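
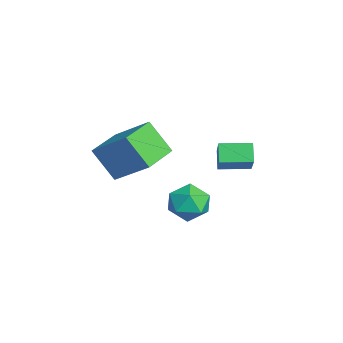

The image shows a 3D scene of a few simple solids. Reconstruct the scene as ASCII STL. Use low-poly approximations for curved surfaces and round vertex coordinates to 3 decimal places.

solid 
facet normal -0.777 0.629 0.007
outer loop
vertex -2.882 -3.731 4.061
vertex -1.911 -2.545 5.233
vertex -2.262 -2.951 2.758
endloop
endfacet
facet normal -0.503 -0.615 -0.607
outer loop
vertex -0.949 -4.015 2.747
vertex -2.882 -3.731 4.061
vertex -2.262 -2.951 2.758
endloop
endfacet
facet normal -0.777 0.629 0.007
outer loop
vertex -2.262 -2.951 2.758
vertex -1.911 -2.545 5.233
vertex -1.291 -1.765 3.931
endloop
endfacet
facet normal 0.379 0.475 -0.794
outer loop
vertex -1.291 -1.765 3.931
vertex -0.949 -4.015 2.747
vertex -2.262 -2.951 2.758
endloop
endfacet
facet normal -0.378 -0.475 0.794
outer loop
vertex -2.882 -3.731 4.061
vertex -0.598 -3.609 5.222
vertex -1.911 -2.545 5.233
endloop
endfacet
facet normal -0.503 -0.614 -0.608
outer loop
vertex -1.569 -4.795 4.049
vertex -2.882 -3.731 4.061
vertex -0.949 -4.015 2.747
endloop
endfacet
facet normal -0.378 -0.476 0.794
outer loop
vertex -1.569 -4.795 4.049
vertex -0.598 -3.609 5.222
vertex -2.882 -3.731 4.061
endloop
endfacet
facet normal 0.503 0.615 0.608
outer loop
vertex -1.911 -2.545 5.233
vertex -0.598 -3.609 5.222
vertex -1.291 -1.765 3.931
endloop
endfacet
facet normal 0.378 0.475 -0.794
outer loop
vertex 0.022 -2.829 3.919
vertex -0.949 -4.015 2.747
vertex -1.291 -1.765 3.931
endloop
endfacet
facet normal 0.503 0.614 0.607
outer loop
vertex -1.291 -1.765 3.931
vertex -0.598 -3.609 5.222
vertex 0.022 -2.829 3.919
endloop
endfacet
facet normal 0.777 -0.629 -0.007
outer loop
vertex 0.022 -2.829 3.919
vertex -1.569 -4.795 4.049
vertex -0.949 -4.015 2.747
endloop
endfacet
facet normal 0.777 -0.629 -0.007
outer loop
vertex -0.598 -3.609 5.222
vertex -1.569 -4.795 4.049
vertex 0.022 -2.829 3.919
endloop
endfacet
facet normal -0.737 0.104 -0.668
outer loop
vertex -3.086 0.283 2.66
vertex -2.909 1.591 2.669
vertex -2.477 0.205 1.976
endloop
endfacet
facet normal -0.134 -0.991 -0.007
outer loop
vertex -1.091 0.009 3.231
vertex -3.086 0.283 2.66
vertex -2.477 0.205 1.976
endloop
endfacet
facet normal -0.737 0.104 -0.668
outer loop
vertex -2.477 0.205 1.976
vertex -2.909 1.591 2.669
vertex -2.299 1.513 1.984
endloop
endfacet
facet normal 0.662 -0.086 -0.745
outer loop
vertex -2.299 1.513 1.984
vertex -1.091 0.009 3.231
vertex -2.477 0.205 1.976
endloop
endfacet
facet normal -0.662 0.084 0.745
outer loop
vertex -3.086 0.283 2.66
vertex -1.523 1.395 3.924
vertex -2.909 1.591 2.669
endloop
endfacet
facet normal -0.134 -0.991 -0.007
outer loop
vertex -1.701 0.087 3.916
vertex -3.086 0.283 2.66
vertex -1.091 0.009 3.231
endloop
endfacet
facet normal -0.663 0.086 0.744
outer loop
vertex -1.701 0.087 3.916
vertex -1.523 1.395 3.924
vertex -3.086 0.283 2.66
endloop
endfacet
facet normal 0.134 0.991 0.007
outer loop
vertex -2.909 1.591 2.669
vertex -1.523 1.395 3.924
vertex -2.299 1.513 1.984
endloop
endfacet
facet normal 0.663 -0.085 -0.744
outer loop
vertex -0.914 1.317 3.24
vertex -1.091 0.009 3.231
vertex -2.299 1.513 1.984
endloop
endfacet
facet normal 0.134 0.991 0.007
outer loop
vertex -2.299 1.513 1.984
vertex -1.523 1.395 3.924
vertex -0.914 1.317 3.24
endloop
endfacet
facet normal 0.737 -0.104 0.668
outer loop
vertex -0.914 1.317 3.24
vertex -1.701 0.087 3.916
vertex -1.091 0.009 3.231
endloop
endfacet
facet normal 0.737 -0.104 0.668
outer loop
vertex -1.523 1.395 3.924
vertex -1.701 0.087 3.916
vertex -0.914 1.317 3.24
endloop
endfacet
facet normal -0.896 0.183 0.404
outer loop
vertex -1.345 -1.578 1.537
vertex -0.928 -1.13 2.258
vertex -1.179 -0.648 1.483
endloop
endfacet
facet normal -0.940 0.150 -0.307
outer loop
vertex -1.345 -1.578 1.537
vertex -1.179 -0.648 1.483
vertex -1.022 -1.201 0.731
endloop
endfacet
facet normal -0.704 -0.491 -0.512
outer loop
vertex -1.345 -1.578 1.537
vertex -1.022 -1.201 0.731
vertex -0.674 -2.024 1.042
endloop
endfacet
facet normal -0.515 -0.854 0.072
outer loop
vertex -1.345 -1.578 1.537
vertex -0.674 -2.024 1.042
vertex -0.616 -1.98 1.985
endloop
endfacet
facet normal -0.633 -0.437 0.638
outer loop
vertex -1.345 -1.578 1.537
vertex -0.616 -1.98 1.985
vertex -0.928 -1.13 2.258
endloop
endfacet
facet normal -0.500 0.644 -0.578
outer loop
vertex -1.022 -1.201 0.731
vertex -1.179 -0.648 1.483
vertex -0.404 -0.52 0.955
endloop
endfacet
facet normal -0.430 0.698 0.573
outer loop
vertex -1.179 -0.648 1.483
vertex -0.928 -1.13 2.258
vertex -0.346 -0.476 1.898
endloop
endfacet
facet normal -0.006 -0.308 0.951
outer loop
vertex -0.928 -1.13 2.258
vertex -0.616 -1.98 1.985
vertex 0.002 -1.299 2.209
endloop
endfacet
facet normal 0.186 -0.982 0.034
outer loop
vertex -0.616 -1.98 1.985
vertex -0.674 -2.024 1.042
vertex 0.159 -1.852 1.457
endloop
endfacet
facet normal -0.120 -0.395 -0.911
outer loop
vertex -0.674 -2.024 1.042
vertex -1.022 -1.201 0.731
vertex -0.092 -1.37 0.682
endloop
endfacet
facet normal 0.515 0.854 -0.072
outer loop
vertex 0.325 -0.922 1.403
vertex -0.404 -0.52 0.955
vertex -0.346 -0.476 1.898
endloop
endfacet
facet normal 0.704 0.491 0.512
outer loop
vertex 0.325 -0.922 1.403
vertex -0.346 -0.476 1.898
vertex 0.002 -1.299 2.209
endloop
endfacet
facet normal 0.940 -0.150 0.307
outer loop
vertex 0.325 -0.922 1.403
vertex 0.002 -1.299 2.209
vertex 0.159 -1.852 1.457
endloop
endfacet
facet normal 0.896 -0.183 -0.404
outer loop
vertex 0.325 -0.922 1.403
vertex 0.159 -1.852 1.457
vertex -0.092 -1.37 0.682
endloop
endfacet
facet normal 0.633 0.437 -0.638
outer loop
vertex 0.325 -0.922 1.403
vertex -0.092 -1.37 0.682
vertex -0.404 -0.52 0.955
endloop
endfacet
facet normal -0.186 0.982 -0.034
outer loop
vertex -0.346 -0.476 1.898
vertex -0.404 -0.52 0.955
vertex -1.179 -0.648 1.483
endloop
endfacet
facet normal 0.120 0.395 0.911
outer loop
vertex 0.002 -1.299 2.209
vertex -0.346 -0.476 1.898
vertex -0.928 -1.13 2.258
endloop
endfacet
facet normal 0.500 -0.644 0.578
outer loop
vertex 0.159 -1.852 1.457
vertex 0.002 -1.299 2.209
vertex -0.616 -1.98 1.985
endloop
endfacet
facet normal 0.430 -0.698 -0.573
outer loop
vertex -0.092 -1.37 0.682
vertex 0.159 -1.852 1.457
vertex -0.674 -2.024 1.042
endloop
endfacet
facet normal 0.006 0.308 -0.951
outer loop
vertex -0.404 -0.52 0.955
vertex -0.092 -1.37 0.682
vertex -1.022 -1.201 0.731
endloop
endfacet

endsolid


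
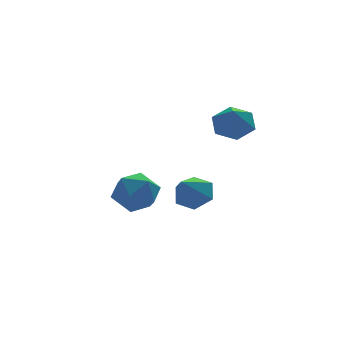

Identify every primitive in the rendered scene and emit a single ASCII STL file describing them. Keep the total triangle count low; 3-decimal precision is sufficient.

solid 
facet normal 0.311 0.609 -0.729
outer loop
vertex 5.142 2.524 3.578
vertex 4.194 2.448 3.11
vertex 4.373 3.211 3.824
endloop
endfacet
facet normal 0.393 0.113 0.913
outer loop
vertex 5.142 2.524 3.578
vertex 4.373 3.211 3.824
vertex 3.666 1.412 4.35
endloop
endfacet
facet normal 0.311 0.609 -0.729
outer loop
vertex 4.373 3.211 3.824
vertex 4.194 2.448 3.11
vertex 3.425 3.135 3.356
endloop
endfacet
facet normal -0.431 0.405 0.807
outer loop
vertex 4.373 3.211 3.824
vertex 3.425 3.135 3.356
vertex 3.666 1.412 4.35
endloop
endfacet
facet normal 0.311 0.609 -0.729
outer loop
vertex 3.425 3.135 3.356
vertex 4.194 2.448 3.11
vertex 3.246 2.372 2.642
endloop
endfacet
facet normal -0.971 0.003 0.240
outer loop
vertex 3.425 3.135 3.356
vertex 3.246 2.372 2.642
vertex 3.666 1.412 4.35
endloop
endfacet
facet normal 0.311 0.609 -0.729
outer loop
vertex 3.246 2.372 2.642
vertex 4.194 2.448 3.11
vertex 4.015 1.685 2.396
endloop
endfacet
facet normal -0.688 -0.692 -0.220
outer loop
vertex 3.246 2.372 2.642
vertex 4.015 1.685 2.396
vertex 3.666 1.412 4.35
endloop
endfacet
facet normal 0.311 0.609 -0.729
outer loop
vertex 4.015 1.685 2.396
vertex 4.194 2.448 3.11
vertex 4.963 1.761 2.864
endloop
endfacet
facet normal 0.135 -0.984 -0.113
outer loop
vertex 4.015 1.685 2.396
vertex 4.963 1.761 2.864
vertex 3.666 1.412 4.35
endloop
endfacet
facet normal 0.311 0.609 -0.729
outer loop
vertex 4.963 1.761 2.864
vertex 4.194 2.448 3.11
vertex 5.142 2.524 3.578
endloop
endfacet
facet normal 0.675 -0.582 0.453
outer loop
vertex 4.963 1.761 2.864
vertex 5.142 2.524 3.578
vertex 3.666 1.412 4.35
endloop
endfacet
facet normal -0.804 0.454 0.384
outer loop
vertex -2.405 0.829 0.342
vertex -1.903 0.798 1.43
vertex -1.716 1.738 0.71
endloop
endfacet
facet normal -0.700 0.650 -0.295
outer loop
vertex -2.405 0.829 0.342
vertex -1.716 1.738 0.71
vertex -1.621 1.331 -0.413
endloop
endfacet
facet normal -0.713 0.062 -0.699
outer loop
vertex -2.405 0.829 0.342
vertex -1.621 1.331 -0.413
vertex -1.751 0.139 -0.387
endloop
endfacet
facet normal -0.825 -0.497 -0.270
outer loop
vertex -2.405 0.829 0.342
vertex -1.751 0.139 -0.387
vertex -1.925 -0.19 0.752
endloop
endfacet
facet normal -0.881 -0.254 0.399
outer loop
vertex -2.405 0.829 0.342
vertex -1.925 -0.19 0.752
vertex -1.903 0.798 1.43
endloop
endfacet
facet normal -0.049 0.938 -0.344
outer loop
vertex -1.621 1.331 -0.413
vertex -1.716 1.738 0.71
vertex -0.635 1.61 0.208
endloop
endfacet
facet normal -0.217 0.620 0.754
outer loop
vertex -1.716 1.738 0.71
vertex -1.903 0.798 1.43
vertex -0.809 1.281 1.347
endloop
endfacet
facet normal -0.341 -0.527 0.779
outer loop
vertex -1.903 0.798 1.43
vertex -1.925 -0.19 0.752
vertex -0.939 0.089 1.373
endloop
endfacet
facet normal -0.250 -0.919 -0.304
outer loop
vertex -1.925 -0.19 0.752
vertex -1.751 0.139 -0.387
vertex -0.844 -0.318 0.25
endloop
endfacet
facet normal -0.069 -0.014 -0.997
outer loop
vertex -1.751 0.139 -0.387
vertex -1.621 1.331 -0.413
vertex -0.657 0.622 -0.47
endloop
endfacet
facet normal 0.825 0.497 0.270
outer loop
vertex -0.155 0.591 0.618
vertex -0.635 1.61 0.208
vertex -0.809 1.281 1.347
endloop
endfacet
facet normal 0.713 -0.062 0.699
outer loop
vertex -0.155 0.591 0.618
vertex -0.809 1.281 1.347
vertex -0.939 0.089 1.373
endloop
endfacet
facet normal 0.700 -0.650 0.295
outer loop
vertex -0.155 0.591 0.618
vertex -0.939 0.089 1.373
vertex -0.844 -0.318 0.25
endloop
endfacet
facet normal 0.804 -0.454 -0.384
outer loop
vertex -0.155 0.591 0.618
vertex -0.844 -0.318 0.25
vertex -0.657 0.622 -0.47
endloop
endfacet
facet normal 0.881 0.254 -0.399
outer loop
vertex -0.155 0.591 0.618
vertex -0.657 0.622 -0.47
vertex -0.635 1.61 0.208
endloop
endfacet
facet normal 0.250 0.919 0.304
outer loop
vertex -0.809 1.281 1.347
vertex -0.635 1.61 0.208
vertex -1.716 1.738 0.71
endloop
endfacet
facet normal 0.069 0.014 0.997
outer loop
vertex -0.939 0.089 1.373
vertex -0.809 1.281 1.347
vertex -1.903 0.798 1.43
endloop
endfacet
facet normal 0.049 -0.938 0.344
outer loop
vertex -0.844 -0.318 0.25
vertex -0.939 0.089 1.373
vertex -1.925 -0.19 0.752
endloop
endfacet
facet normal 0.217 -0.620 -0.754
outer loop
vertex -0.657 0.622 -0.47
vertex -0.844 -0.318 0.25
vertex -1.751 0.139 -0.387
endloop
endfacet
facet normal 0.341 0.527 -0.779
outer loop
vertex -0.635 1.61 0.208
vertex -0.657 0.622 -0.47
vertex -1.621 1.331 -0.413
endloop
endfacet
facet normal 0.558 0.436 -0.707
outer loop
vertex 3.944 4.188 -1.427
vertex 3.085 4.344 -2.009
vertex 3.391 5.073 -1.318
endloop
endfacet
facet normal 0.322 0.085 0.943
outer loop
vertex 3.944 4.188 -1.427
vertex 3.391 5.073 -1.318
vertex 2.075 3.556 -0.731
endloop
endfacet
facet normal 0.558 0.436 -0.707
outer loop
vertex 3.391 5.073 -1.318
vertex 3.085 4.344 -2.009
vertex 2.531 5.23 -1.9
endloop
endfacet
facet normal -0.372 0.597 0.711
outer loop
vertex 3.391 5.073 -1.318
vertex 2.531 5.23 -1.9
vertex 2.075 3.556 -0.731
endloop
endfacet
facet normal 0.558 0.436 -0.706
outer loop
vertex 2.531 5.23 -1.9
vertex 3.085 4.344 -2.009
vertex 2.225 4.501 -2.592
endloop
endfacet
facet normal -0.945 0.316 0.085
outer loop
vertex 2.531 5.23 -1.9
vertex 2.225 4.501 -2.592
vertex 2.075 3.556 -0.731
endloop
endfacet
facet normal 0.558 0.435 -0.706
outer loop
vertex 2.225 4.501 -2.592
vertex 3.085 4.344 -2.009
vertex 2.779 3.615 -2.7
endloop
endfacet
facet normal -0.823 -0.477 -0.309
outer loop
vertex 2.225 4.501 -2.592
vertex 2.779 3.615 -2.7
vertex 2.075 3.556 -0.731
endloop
endfacet
facet normal 0.557 0.436 -0.707
outer loop
vertex 2.779 3.615 -2.7
vertex 3.085 4.344 -2.009
vertex 3.639 3.459 -2.118
endloop
endfacet
facet normal -0.128 -0.989 -0.075
outer loop
vertex 2.779 3.615 -2.7
vertex 3.639 3.459 -2.118
vertex 2.075 3.556 -0.731
endloop
endfacet
facet normal 0.558 0.436 -0.706
outer loop
vertex 3.639 3.459 -2.118
vertex 3.085 4.344 -2.009
vertex 3.944 4.188 -1.427
endloop
endfacet
facet normal 0.444 -0.707 0.550
outer loop
vertex 3.639 3.459 -2.118
vertex 3.944 4.188 -1.427
vertex 2.075 3.556 -0.731
endloop
endfacet

endsolid


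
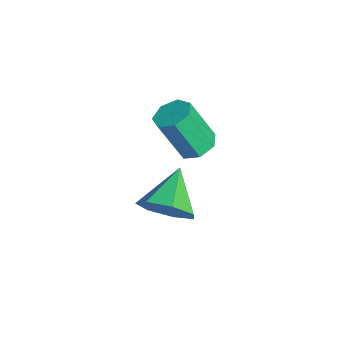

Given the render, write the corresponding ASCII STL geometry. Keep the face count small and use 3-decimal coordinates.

solid 
facet normal 0.127 0.433 -0.892
outer loop
vertex -1.238 4.053 2.76
vertex -1.675 3.588 2.472
vertex -1.825 4.211 2.753
endloop
endfacet
facet normal 0.227 0.863 0.452
outer loop
vertex -1.238 4.053 2.76
vertex -1.825 4.211 2.753
vertex -1.468 3.277 4.357
endloop
endfacet
facet normal 0.227 0.863 0.452
outer loop
vertex -1.468 3.277 4.357
vertex -1.825 4.211 2.753
vertex -2.054 3.435 4.35
endloop
endfacet
facet normal -0.128 -0.434 0.892
outer loop
vertex -1.468 3.277 4.357
vertex -2.054 3.435 4.35
vertex -1.905 2.812 4.068
endloop
endfacet
facet normal 0.129 0.433 -0.892
outer loop
vertex -1.825 4.211 2.753
vertex -1.675 3.588 2.472
vertex -2.298 3.901 2.534
endloop
endfacet
facet normal -0.613 0.742 0.273
outer loop
vertex -1.825 4.211 2.753
vertex -2.298 3.901 2.534
vertex -2.054 3.435 4.35
endloop
endfacet
facet normal -0.612 0.743 0.273
outer loop
vertex -2.054 3.435 4.35
vertex -2.298 3.901 2.534
vertex -2.528 3.125 4.131
endloop
endfacet
facet normal -0.128 -0.434 0.892
outer loop
vertex -2.054 3.435 4.35
vertex -2.528 3.125 4.131
vertex -1.905 2.812 4.068
endloop
endfacet
facet normal 0.129 0.433 -0.892
outer loop
vertex -2.298 3.901 2.534
vertex -1.675 3.588 2.472
vertex -2.303 3.355 2.268
endloop
endfacet
facet normal -0.992 0.064 -0.112
outer loop
vertex -2.298 3.901 2.534
vertex -2.303 3.355 2.268
vertex -2.528 3.125 4.131
endloop
endfacet
facet normal -0.992 0.064 -0.112
outer loop
vertex -2.528 3.125 4.131
vertex -2.303 3.355 2.268
vertex -2.533 2.579 3.865
endloop
endfacet
facet normal -0.128 -0.433 0.892
outer loop
vertex -2.528 3.125 4.131
vertex -2.533 2.579 3.865
vertex -1.905 2.812 4.068
endloop
endfacet
facet normal 0.129 0.434 -0.892
outer loop
vertex -2.303 3.355 2.268
vertex -1.675 3.588 2.472
vertex -1.835 2.984 2.155
endloop
endfacet
facet normal -0.625 -0.663 -0.412
outer loop
vertex -2.303 3.355 2.268
vertex -1.835 2.984 2.155
vertex -2.533 2.579 3.865
endloop
endfacet
facet normal -0.624 -0.664 -0.412
outer loop
vertex -2.533 2.579 3.865
vertex -1.835 2.984 2.155
vertex -2.064 2.208 3.752
endloop
endfacet
facet normal -0.128 -0.433 0.892
outer loop
vertex -2.533 2.579 3.865
vertex -2.064 2.208 3.752
vertex -1.905 2.812 4.068
endloop
endfacet
facet normal 0.128 0.434 -0.892
outer loop
vertex -1.835 2.984 2.155
vertex -1.675 3.588 2.472
vertex -1.246 3.069 2.281
endloop
endfacet
facet normal 0.214 -0.890 -0.402
outer loop
vertex -1.835 2.984 2.155
vertex -1.246 3.069 2.281
vertex -2.064 2.208 3.752
endloop
endfacet
facet normal 0.215 -0.890 -0.402
outer loop
vertex -2.064 2.208 3.752
vertex -1.246 3.069 2.281
vertex -1.476 2.293 3.878
endloop
endfacet
facet normal -0.129 -0.433 0.892
outer loop
vertex -2.064 2.208 3.752
vertex -1.476 2.293 3.878
vertex -1.905 2.812 4.068
endloop
endfacet
facet normal 0.128 0.434 -0.892
outer loop
vertex -1.246 3.069 2.281
vertex -1.675 3.588 2.472
vertex -0.981 3.544 2.55
endloop
endfacet
facet normal 0.890 -0.446 -0.089
outer loop
vertex -1.246 3.069 2.281
vertex -0.981 3.544 2.55
vertex -1.476 2.293 3.878
endloop
endfacet
facet normal 0.890 -0.446 -0.089
outer loop
vertex -1.476 2.293 3.878
vertex -0.981 3.544 2.55
vertex -1.211 2.768 4.147
endloop
endfacet
facet normal -0.129 -0.433 0.892
outer loop
vertex -1.476 2.293 3.878
vertex -1.211 2.768 4.147
vertex -1.905 2.812 4.068
endloop
endfacet
facet normal 0.128 0.433 -0.892
outer loop
vertex -0.981 3.544 2.55
vertex -1.675 3.588 2.472
vertex -1.238 4.053 2.76
endloop
endfacet
facet normal 0.897 0.333 0.291
outer loop
vertex -0.981 3.544 2.55
vertex -1.238 4.053 2.76
vertex -1.211 2.768 4.147
endloop
endfacet
facet normal 0.897 0.333 0.291
outer loop
vertex -1.211 2.768 4.147
vertex -1.238 4.053 2.76
vertex -1.468 3.277 4.357
endloop
endfacet
facet normal -0.129 -0.433 0.892
outer loop
vertex -1.211 2.768 4.147
vertex -1.468 3.277 4.357
vertex -1.905 2.812 4.068
endloop
endfacet
facet normal 0.762 -0.418 -0.494
outer loop
vertex -0.34 2.525 0.728
vertex -0.932 2.435 -0.11
vertex -0.324 3.219 0.165
endloop
endfacet
facet normal 0.202 0.614 0.763
outer loop
vertex -0.34 2.525 0.728
vertex -0.324 3.219 0.165
vertex -2.228 3.145 0.73
endloop
endfacet
facet normal 0.763 -0.418 -0.494
outer loop
vertex -0.324 3.219 0.165
vertex -0.932 2.435 -0.11
vertex -0.766 3.322 -0.605
endloop
endfacet
facet normal 0.001 0.991 0.132
outer loop
vertex -0.324 3.219 0.165
vertex -0.766 3.322 -0.605
vertex -2.228 3.145 0.73
endloop
endfacet
facet normal 0.762 -0.418 -0.494
outer loop
vertex -0.766 3.322 -0.605
vertex -0.932 2.435 -0.11
vertex -1.333 2.757 -1.002
endloop
endfacet
facet normal -0.476 0.773 -0.419
outer loop
vertex -0.766 3.322 -0.605
vertex -1.333 2.757 -1.002
vertex -2.228 3.145 0.73
endloop
endfacet
facet normal 0.763 -0.418 -0.494
outer loop
vertex -1.333 2.757 -1.002
vertex -0.932 2.435 -0.11
vertex -1.598 1.949 -0.727
endloop
endfacet
facet normal -0.870 0.123 -0.477
outer loop
vertex -1.333 2.757 -1.002
vertex -1.598 1.949 -0.727
vertex -2.228 3.145 0.73
endloop
endfacet
facet normal 0.763 -0.418 -0.494
outer loop
vertex -1.598 1.949 -0.727
vertex -0.932 2.435 -0.11
vertex -1.361 1.507 0.013
endloop
endfacet
facet normal -0.883 -0.469 0.003
outer loop
vertex -1.598 1.949 -0.727
vertex -1.361 1.507 0.013
vertex -2.228 3.145 0.73
endloop
endfacet
facet normal 0.762 -0.418 -0.494
outer loop
vertex -1.361 1.507 0.013
vertex -0.932 2.435 -0.11
vertex -0.801 1.763 0.66
endloop
endfacet
facet normal -0.507 -0.556 0.659
outer loop
vertex -1.361 1.507 0.013
vertex -0.801 1.763 0.66
vertex -2.228 3.145 0.73
endloop
endfacet
facet normal 0.763 -0.417 -0.494
outer loop
vertex -0.801 1.763 0.66
vertex -0.932 2.435 -0.11
vertex -0.34 2.525 0.728
endloop
endfacet
facet normal -0.023 -0.075 0.997
outer loop
vertex -0.801 1.763 0.66
vertex -0.34 2.525 0.728
vertex -2.228 3.145 0.73
endloop
endfacet

endsolid


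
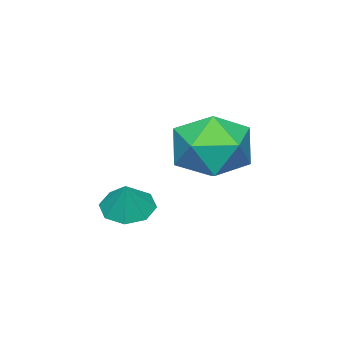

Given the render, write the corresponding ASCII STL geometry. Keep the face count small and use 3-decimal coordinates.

solid 
facet normal -0.851 0.508 -0.132
outer loop
vertex 1.283 1.952 0.505
vertex 0.633 0.92 0.73
vertex 0.939 1.676 1.665
endloop
endfacet
facet normal -0.338 0.933 0.122
outer loop
vertex 1.283 1.952 0.505
vertex 0.939 1.676 1.665
vertex 2.078 2.117 1.444
endloop
endfacet
facet normal 0.208 0.918 -0.337
outer loop
vertex 1.283 1.952 0.505
vertex 2.078 2.117 1.444
vertex 2.475 1.633 0.372
endloop
endfacet
facet normal 0.032 0.484 -0.875
outer loop
vertex 1.283 1.952 0.505
vertex 2.475 1.633 0.372
vertex 1.582 0.894 -0.069
endloop
endfacet
facet normal -0.623 0.230 -0.748
outer loop
vertex 1.283 1.952 0.505
vertex 1.582 0.894 -0.069
vertex 0.633 0.92 0.73
endloop
endfacet
facet normal -0.112 0.661 0.742
outer loop
vertex 2.078 2.117 1.444
vertex 0.939 1.676 1.665
vertex 1.918 1.186 2.249
endloop
endfacet
facet normal -0.943 -0.027 0.331
outer loop
vertex 0.939 1.676 1.665
vertex 0.633 0.92 0.73
vertex 1.025 0.447 1.808
endloop
endfacet
facet normal -0.574 -0.477 -0.666
outer loop
vertex 0.633 0.92 0.73
vertex 1.582 0.894 -0.069
vertex 1.422 -0.037 0.736
endloop
endfacet
facet normal 0.486 -0.067 -0.871
outer loop
vertex 1.582 0.894 -0.069
vertex 2.475 1.633 0.372
vertex 2.561 0.404 0.515
endloop
endfacet
facet normal 0.772 0.636 -0.001
outer loop
vertex 2.475 1.633 0.372
vertex 2.078 2.117 1.444
vertex 2.867 1.16 1.45
endloop
endfacet
facet normal -0.032 -0.484 0.875
outer loop
vertex 2.217 0.128 1.675
vertex 1.918 1.186 2.249
vertex 1.025 0.447 1.808
endloop
endfacet
facet normal -0.208 -0.918 0.337
outer loop
vertex 2.217 0.128 1.675
vertex 1.025 0.447 1.808
vertex 1.422 -0.037 0.736
endloop
endfacet
facet normal 0.338 -0.933 -0.122
outer loop
vertex 2.217 0.128 1.675
vertex 1.422 -0.037 0.736
vertex 2.561 0.404 0.515
endloop
endfacet
facet normal 0.851 -0.508 0.132
outer loop
vertex 2.217 0.128 1.675
vertex 2.561 0.404 0.515
vertex 2.867 1.16 1.45
endloop
endfacet
facet normal 0.623 -0.230 0.748
outer loop
vertex 2.217 0.128 1.675
vertex 2.867 1.16 1.45
vertex 1.918 1.186 2.249
endloop
endfacet
facet normal -0.486 0.067 0.871
outer loop
vertex 1.025 0.447 1.808
vertex 1.918 1.186 2.249
vertex 0.939 1.676 1.665
endloop
endfacet
facet normal -0.772 -0.636 0.001
outer loop
vertex 1.422 -0.037 0.736
vertex 1.025 0.447 1.808
vertex 0.633 0.92 0.73
endloop
endfacet
facet normal 0.112 -0.661 -0.742
outer loop
vertex 2.561 0.404 0.515
vertex 1.422 -0.037 0.736
vertex 1.582 0.894 -0.069
endloop
endfacet
facet normal 0.943 0.027 -0.331
outer loop
vertex 2.867 1.16 1.45
vertex 2.561 0.404 0.515
vertex 2.475 1.633 0.372
endloop
endfacet
facet normal 0.574 0.477 0.666
outer loop
vertex 1.918 1.186 2.249
vertex 2.867 1.16 1.45
vertex 2.078 2.117 1.444
endloop
endfacet
facet normal -0.431 -0.269 -0.861
outer loop
vertex 2.512 -1.292 -2.097
vertex 1.914 -1.633 -1.691
vertex 2.052 -0.903 -1.988
endloop
endfacet
facet normal 0.654 0.754 0.069
outer loop
vertex 2.512 -1.292 -2.097
vertex 2.052 -0.903 -1.988
vertex 2.406 -1.327 -0.709
endloop
endfacet
facet normal -0.433 -0.268 -0.861
outer loop
vertex 2.052 -0.903 -1.988
vertex 1.914 -1.633 -1.691
vertex 1.511 -0.942 -1.704
endloop
endfacet
facet normal 0.085 0.953 0.292
outer loop
vertex 2.052 -0.903 -1.988
vertex 1.511 -0.942 -1.704
vertex 2.406 -1.327 -0.709
endloop
endfacet
facet normal -0.432 -0.268 -0.861
outer loop
vertex 1.511 -0.942 -1.704
vertex 1.914 -1.633 -1.691
vertex 1.206 -1.385 -1.413
endloop
endfacet
facet normal -0.396 0.679 0.619
outer loop
vertex 1.511 -0.942 -1.704
vertex 1.206 -1.385 -1.413
vertex 2.406 -1.327 -0.709
endloop
endfacet
facet normal -0.432 -0.269 -0.861
outer loop
vertex 1.206 -1.385 -1.413
vertex 1.914 -1.633 -1.691
vertex 1.315 -1.974 -1.284
endloop
endfacet
facet normal -0.507 0.094 0.857
outer loop
vertex 1.206 -1.385 -1.413
vertex 1.315 -1.974 -1.284
vertex 2.406 -1.327 -0.709
endloop
endfacet
facet normal -0.432 -0.268 -0.861
outer loop
vertex 1.315 -1.974 -1.284
vertex 1.914 -1.633 -1.691
vertex 1.775 -2.363 -1.394
endloop
endfacet
facet normal -0.183 -0.462 0.868
outer loop
vertex 1.315 -1.974 -1.284
vertex 1.775 -2.363 -1.394
vertex 2.406 -1.327 -0.709
endloop
endfacet
facet normal -0.432 -0.268 -0.861
outer loop
vertex 1.775 -2.363 -1.394
vertex 1.914 -1.633 -1.691
vertex 2.317 -2.324 -1.678
endloop
endfacet
facet normal 0.385 -0.661 0.644
outer loop
vertex 1.775 -2.363 -1.394
vertex 2.317 -2.324 -1.678
vertex 2.406 -1.327 -0.709
endloop
endfacet
facet normal -0.432 -0.268 -0.861
outer loop
vertex 2.317 -2.324 -1.678
vertex 1.914 -1.633 -1.691
vertex 2.622 -1.88 -1.969
endloop
endfacet
facet normal 0.866 -0.386 0.318
outer loop
vertex 2.317 -2.324 -1.678
vertex 2.622 -1.88 -1.969
vertex 2.406 -1.327 -0.709
endloop
endfacet
facet normal -0.432 -0.268 -0.861
outer loop
vertex 2.622 -1.88 -1.969
vertex 1.914 -1.633 -1.691
vertex 2.512 -1.292 -2.097
endloop
endfacet
facet normal 0.977 0.200 0.080
outer loop
vertex 2.622 -1.88 -1.969
vertex 2.512 -1.292 -2.097
vertex 2.406 -1.327 -0.709
endloop
endfacet

endsolid


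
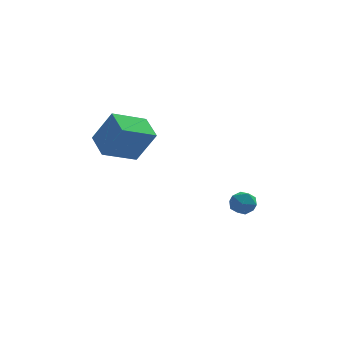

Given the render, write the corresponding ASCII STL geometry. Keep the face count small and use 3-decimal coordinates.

solid 
facet normal 0.346 0.911 0.225
outer loop
vertex 2.178 1.56 -1.983
vertex 2.037 1.448 -1.313
vertex 2.658 1.276 -1.571
endloop
endfacet
facet normal 0.680 0.646 -0.347
outer loop
vertex 2.178 1.56 -1.983
vertex 2.658 1.276 -1.571
vertex 2.563 1.031 -2.213
endloop
endfacet
facet normal 0.187 0.503 -0.844
outer loop
vertex 2.178 1.56 -1.983
vertex 2.563 1.031 -2.213
vertex 1.883 1.051 -2.352
endloop
endfacet
facet normal -0.452 0.680 -0.577
outer loop
vertex 2.178 1.56 -1.983
vertex 1.883 1.051 -2.352
vertex 1.559 1.308 -1.795
endloop
endfacet
facet normal -0.355 0.931 0.081
outer loop
vertex 2.178 1.56 -1.983
vertex 1.559 1.308 -1.795
vertex 2.037 1.448 -1.313
endloop
endfacet
facet normal 0.987 0.031 -0.158
outer loop
vertex 2.563 1.031 -2.213
vertex 2.658 1.276 -1.571
vertex 2.661 0.592 -1.685
endloop
endfacet
facet normal 0.446 0.461 0.767
outer loop
vertex 2.658 1.276 -1.571
vertex 2.037 1.448 -1.313
vertex 2.337 0.849 -1.128
endloop
endfacet
facet normal -0.685 0.492 0.537
outer loop
vertex 2.037 1.448 -1.313
vertex 1.559 1.308 -1.795
vertex 1.657 0.869 -1.267
endloop
endfacet
facet normal -0.844 0.085 -0.530
outer loop
vertex 1.559 1.308 -1.795
vertex 1.883 1.051 -2.352
vertex 1.562 0.624 -1.909
endloop
endfacet
facet normal 0.190 -0.201 -0.961
outer loop
vertex 1.883 1.051 -2.352
vertex 2.563 1.031 -2.213
vertex 2.183 0.452 -2.167
endloop
endfacet
facet normal 0.452 -0.680 0.577
outer loop
vertex 2.042 0.34 -1.497
vertex 2.661 0.592 -1.685
vertex 2.337 0.849 -1.128
endloop
endfacet
facet normal -0.187 -0.503 0.844
outer loop
vertex 2.042 0.34 -1.497
vertex 2.337 0.849 -1.128
vertex 1.657 0.869 -1.267
endloop
endfacet
facet normal -0.680 -0.646 0.347
outer loop
vertex 2.042 0.34 -1.497
vertex 1.657 0.869 -1.267
vertex 1.562 0.624 -1.909
endloop
endfacet
facet normal -0.346 -0.911 -0.225
outer loop
vertex 2.042 0.34 -1.497
vertex 1.562 0.624 -1.909
vertex 2.183 0.452 -2.167
endloop
endfacet
facet normal 0.355 -0.931 -0.081
outer loop
vertex 2.042 0.34 -1.497
vertex 2.183 0.452 -2.167
vertex 2.661 0.592 -1.685
endloop
endfacet
facet normal 0.844 -0.085 0.530
outer loop
vertex 2.337 0.849 -1.128
vertex 2.661 0.592 -1.685
vertex 2.658 1.276 -1.571
endloop
endfacet
facet normal -0.190 0.201 0.961
outer loop
vertex 1.657 0.869 -1.267
vertex 2.337 0.849 -1.128
vertex 2.037 1.448 -1.313
endloop
endfacet
facet normal -0.987 -0.031 0.158
outer loop
vertex 1.562 0.624 -1.909
vertex 1.657 0.869 -1.267
vertex 1.559 1.308 -1.795
endloop
endfacet
facet normal -0.446 -0.461 -0.767
outer loop
vertex 2.183 0.452 -2.167
vertex 1.562 0.624 -1.909
vertex 1.883 1.051 -2.352
endloop
endfacet
facet normal 0.685 -0.492 -0.537
outer loop
vertex 2.661 0.592 -1.685
vertex 2.183 0.452 -2.167
vertex 2.563 1.031 -2.213
endloop
endfacet
facet normal -0.481 0.154 -0.863
outer loop
vertex -3.689 -2.232 2.595
vertex -4.107 -1.082 3.034
vertex -2.327 -1.497 1.967
endloop
endfacet
facet normal 0.322 -0.885 -0.338
outer loop
vertex -1.513 -1.758 3.426
vertex -3.689 -2.232 2.595
vertex -2.327 -1.497 1.967
endloop
endfacet
facet normal -0.481 0.156 -0.863
outer loop
vertex -2.327 -1.497 1.967
vertex -4.107 -1.082 3.034
vertex -2.744 -0.347 2.407
endloop
endfacet
facet normal 0.816 0.440 -0.376
outer loop
vertex -2.744 -0.347 2.407
vertex -1.513 -1.758 3.426
vertex -2.327 -1.497 1.967
endloop
endfacet
facet normal -0.815 -0.440 0.376
outer loop
vertex -3.689 -2.232 2.595
vertex -3.293 -1.343 4.493
vertex -4.107 -1.082 3.034
endloop
endfacet
facet normal 0.322 -0.885 -0.338
outer loop
vertex -2.876 -2.493 4.053
vertex -3.689 -2.232 2.595
vertex -1.513 -1.758 3.426
endloop
endfacet
facet normal -0.816 -0.440 0.376
outer loop
vertex -2.876 -2.493 4.053
vertex -3.293 -1.343 4.493
vertex -3.689 -2.232 2.595
endloop
endfacet
facet normal -0.322 0.885 0.338
outer loop
vertex -4.107 -1.082 3.034
vertex -3.293 -1.343 4.493
vertex -2.744 -0.347 2.407
endloop
endfacet
facet normal 0.816 0.440 -0.376
outer loop
vertex -1.931 -0.608 3.865
vertex -1.513 -1.758 3.426
vertex -2.744 -0.347 2.407
endloop
endfacet
facet normal -0.322 0.885 0.338
outer loop
vertex -2.744 -0.347 2.407
vertex -3.293 -1.343 4.493
vertex -1.931 -0.608 3.865
endloop
endfacet
facet normal 0.481 -0.155 0.863
outer loop
vertex -1.931 -0.608 3.865
vertex -2.876 -2.493 4.053
vertex -1.513 -1.758 3.426
endloop
endfacet
facet normal 0.482 -0.155 0.863
outer loop
vertex -3.293 -1.343 4.493
vertex -2.876 -2.493 4.053
vertex -1.931 -0.608 3.865
endloop
endfacet

endsolid


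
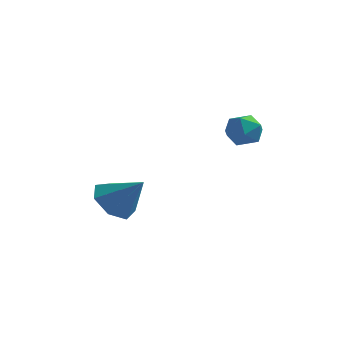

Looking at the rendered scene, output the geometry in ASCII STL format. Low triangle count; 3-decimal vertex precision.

solid 
facet normal -0.719 0.029 -0.694
outer loop
vertex -2.435 -1.963 -2.749
vertex -3.012 -2.447 -2.171
vertex -2.902 -1.507 -2.246
endloop
endfacet
facet normal 0.698 0.716 -0.001
outer loop
vertex -2.435 -1.963 -2.749
vertex -2.902 -1.507 -2.246
vertex -1.888 -2.493 -1.089
endloop
endfacet
facet normal -0.721 0.029 -0.692
outer loop
vertex -2.902 -1.507 -2.246
vertex -3.012 -2.447 -2.171
vertex -3.451 -1.759 -1.685
endloop
endfacet
facet normal 0.178 0.821 0.543
outer loop
vertex -2.902 -1.507 -2.246
vertex -3.451 -1.759 -1.685
vertex -1.888 -2.493 -1.089
endloop
endfacet
facet normal -0.720 0.030 -0.693
outer loop
vertex -3.451 -1.759 -1.685
vertex -3.012 -2.447 -2.171
vertex -3.67 -2.53 -1.491
endloop
endfacet
facet normal -0.216 0.296 0.931
outer loop
vertex -3.451 -1.759 -1.685
vertex -3.67 -2.53 -1.491
vertex -1.888 -2.493 -1.089
endloop
endfacet
facet normal -0.720 0.029 -0.693
outer loop
vertex -3.67 -2.53 -1.491
vertex -3.012 -2.447 -2.171
vertex -3.393 -3.238 -1.808
endloop
endfacet
facet normal -0.186 -0.461 0.868
outer loop
vertex -3.67 -2.53 -1.491
vertex -3.393 -3.238 -1.808
vertex -1.888 -2.493 -1.089
endloop
endfacet
facet normal -0.720 0.029 -0.693
outer loop
vertex -3.393 -3.238 -1.808
vertex -3.012 -2.447 -2.171
vertex -2.829 -3.351 -2.399
endloop
endfacet
facet normal 0.245 -0.882 0.402
outer loop
vertex -3.393 -3.238 -1.808
vertex -2.829 -3.351 -2.399
vertex -1.888 -2.493 -1.089
endloop
endfacet
facet normal -0.720 0.029 -0.694
outer loop
vertex -2.829 -3.351 -2.399
vertex -3.012 -2.447 -2.171
vertex -2.402 -2.784 -2.818
endloop
endfacet
facet normal 0.751 -0.650 -0.114
outer loop
vertex -2.829 -3.351 -2.399
vertex -2.402 -2.784 -2.818
vertex -1.888 -2.493 -1.089
endloop
endfacet
facet normal -0.720 0.029 -0.694
outer loop
vertex -2.402 -2.784 -2.818
vertex -3.012 -2.447 -2.171
vertex -2.435 -1.963 -2.749
endloop
endfacet
facet normal 0.954 0.063 -0.294
outer loop
vertex -2.402 -2.784 -2.818
vertex -2.435 -1.963 -2.749
vertex -1.888 -2.493 -1.089
endloop
endfacet
facet normal -0.861 0.508 -0.017
outer loop
vertex 1.082 -0.936 1.412
vertex 0.735 -1.534 1.129
vertex 0.775 -1.441 1.869
endloop
endfacet
facet normal -0.443 0.734 0.514
outer loop
vertex 1.082 -0.936 1.412
vertex 0.775 -1.441 1.869
vertex 1.444 -1.149 2.029
endloop
endfacet
facet normal 0.173 0.958 0.229
outer loop
vertex 1.082 -0.936 1.412
vertex 1.444 -1.149 2.029
vertex 1.817 -1.063 1.388
endloop
endfacet
facet normal 0.134 0.868 -0.478
outer loop
vertex 1.082 -0.936 1.412
vertex 1.817 -1.063 1.388
vertex 1.379 -1.301 0.832
endloop
endfacet
facet normal -0.504 0.591 -0.630
outer loop
vertex 1.082 -0.936 1.412
vertex 1.379 -1.301 0.832
vertex 0.735 -1.534 1.129
endloop
endfacet
facet normal -0.302 0.178 0.937
outer loop
vertex 1.444 -1.149 2.029
vertex 0.775 -1.441 1.869
vertex 1.321 -1.879 2.128
endloop
endfacet
facet normal -0.979 -0.190 0.077
outer loop
vertex 0.775 -1.441 1.869
vertex 0.735 -1.534 1.129
vertex 0.883 -2.117 1.572
endloop
endfacet
facet normal -0.401 -0.056 -0.914
outer loop
vertex 0.735 -1.534 1.129
vertex 1.379 -1.301 0.832
vertex 1.256 -2.031 0.931
endloop
endfacet
facet normal 0.632 0.394 -0.667
outer loop
vertex 1.379 -1.301 0.832
vertex 1.817 -1.063 1.388
vertex 1.925 -1.739 1.091
endloop
endfacet
facet normal 0.695 0.539 0.477
outer loop
vertex 1.817 -1.063 1.388
vertex 1.444 -1.149 2.029
vertex 1.965 -1.646 1.831
endloop
endfacet
facet normal -0.134 -0.868 0.478
outer loop
vertex 1.618 -2.244 1.548
vertex 1.321 -1.879 2.128
vertex 0.883 -2.117 1.572
endloop
endfacet
facet normal -0.173 -0.958 -0.229
outer loop
vertex 1.618 -2.244 1.548
vertex 0.883 -2.117 1.572
vertex 1.256 -2.031 0.931
endloop
endfacet
facet normal 0.443 -0.734 -0.514
outer loop
vertex 1.618 -2.244 1.548
vertex 1.256 -2.031 0.931
vertex 1.925 -1.739 1.091
endloop
endfacet
facet normal 0.861 -0.508 0.017
outer loop
vertex 1.618 -2.244 1.548
vertex 1.925 -1.739 1.091
vertex 1.965 -1.646 1.831
endloop
endfacet
facet normal 0.504 -0.591 0.630
outer loop
vertex 1.618 -2.244 1.548
vertex 1.965 -1.646 1.831
vertex 1.321 -1.879 2.128
endloop
endfacet
facet normal -0.632 -0.394 0.667
outer loop
vertex 0.883 -2.117 1.572
vertex 1.321 -1.879 2.128
vertex 0.775 -1.441 1.869
endloop
endfacet
facet normal -0.695 -0.539 -0.477
outer loop
vertex 1.256 -2.031 0.931
vertex 0.883 -2.117 1.572
vertex 0.735 -1.534 1.129
endloop
endfacet
facet normal 0.302 -0.178 -0.937
outer loop
vertex 1.925 -1.739 1.091
vertex 1.256 -2.031 0.931
vertex 1.379 -1.301 0.832
endloop
endfacet
facet normal 0.979 0.190 -0.077
outer loop
vertex 1.965 -1.646 1.831
vertex 1.925 -1.739 1.091
vertex 1.817 -1.063 1.388
endloop
endfacet
facet normal 0.401 0.056 0.914
outer loop
vertex 1.321 -1.879 2.128
vertex 1.965 -1.646 1.831
vertex 1.444 -1.149 2.029
endloop
endfacet

endsolid


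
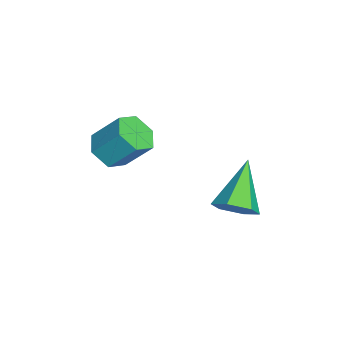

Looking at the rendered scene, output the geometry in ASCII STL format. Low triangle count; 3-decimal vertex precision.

solid 
facet normal 0.771 -0.236 -0.591
outer loop
vertex 1.33 3.135 -1.48
vertex 0.849 2.647 -1.913
vertex 0.929 3.426 -2.12
endloop
endfacet
facet normal 0.118 0.930 0.349
outer loop
vertex 1.33 3.135 -1.48
vertex 0.929 3.426 -2.12
vertex -0.669 3.113 -0.747
endloop
endfacet
facet normal 0.771 -0.236 -0.592
outer loop
vertex 0.929 3.426 -2.12
vertex 0.849 2.647 -1.913
vertex 0.447 2.939 -2.553
endloop
endfacet
facet normal -0.474 0.799 -0.370
outer loop
vertex 0.929 3.426 -2.12
vertex 0.447 2.939 -2.553
vertex -0.669 3.113 -0.747
endloop
endfacet
facet normal 0.771 -0.236 -0.592
outer loop
vertex 0.447 2.939 -2.553
vertex 0.849 2.647 -1.913
vertex 0.368 2.16 -2.345
endloop
endfacet
facet normal -0.852 -0.053 -0.521
outer loop
vertex 0.447 2.939 -2.553
vertex 0.368 2.16 -2.345
vertex -0.669 3.113 -0.747
endloop
endfacet
facet normal 0.771 -0.236 -0.592
outer loop
vertex 0.368 2.16 -2.345
vertex 0.849 2.647 -1.913
vertex 0.77 1.868 -1.705
endloop
endfacet
facet normal -0.635 -0.771 0.047
outer loop
vertex 0.368 2.16 -2.345
vertex 0.77 1.868 -1.705
vertex -0.669 3.113 -0.747
endloop
endfacet
facet normal 0.771 -0.236 -0.592
outer loop
vertex 0.77 1.868 -1.705
vertex 0.849 2.647 -1.913
vertex 1.251 2.356 -1.273
endloop
endfacet
facet normal -0.042 -0.639 0.768
outer loop
vertex 0.77 1.868 -1.705
vertex 1.251 2.356 -1.273
vertex -0.669 3.113 -0.747
endloop
endfacet
facet normal 0.771 -0.235 -0.591
outer loop
vertex 1.251 2.356 -1.273
vertex 0.849 2.647 -1.913
vertex 1.33 3.135 -1.48
endloop
endfacet
facet normal 0.335 0.210 0.919
outer loop
vertex 1.251 2.356 -1.273
vertex 1.33 3.135 -1.48
vertex -0.669 3.113 -0.747
endloop
endfacet
facet normal -0.165 -0.637 -0.753
outer loop
vertex 0.737 -1.869 0.958
vertex 0.256 -1.353 0.627
vertex 1.016 -1.344 0.453
endloop
endfacet
facet normal 0.919 -0.376 0.117
outer loop
vertex 0.737 -1.869 0.958
vertex 1.016 -1.344 0.453
vertex 0.966 -0.984 2.005
endloop
endfacet
facet normal 0.919 -0.376 0.117
outer loop
vertex 0.966 -0.984 2.005
vertex 1.016 -1.344 0.453
vertex 1.245 -0.458 1.5
endloop
endfacet
facet normal 0.164 0.637 0.754
outer loop
vertex 0.966 -0.984 2.005
vertex 1.245 -0.458 1.5
vertex 0.484 -0.467 1.673
endloop
endfacet
facet normal -0.165 -0.637 -0.753
outer loop
vertex 1.016 -1.344 0.453
vertex 0.256 -1.353 0.627
vertex 0.535 -0.828 0.122
endloop
endfacet
facet normal 0.769 0.395 -0.502
outer loop
vertex 1.016 -1.344 0.453
vertex 0.535 -0.828 0.122
vertex 1.245 -0.458 1.5
endloop
endfacet
facet normal 0.769 0.396 -0.502
outer loop
vertex 1.245 -0.458 1.5
vertex 0.535 -0.828 0.122
vertex 0.763 0.058 1.169
endloop
endfacet
facet normal 0.164 0.636 0.754
outer loop
vertex 1.245 -0.458 1.5
vertex 0.763 0.058 1.169
vertex 0.484 -0.467 1.673
endloop
endfacet
facet normal -0.165 -0.637 -0.753
outer loop
vertex 0.535 -0.828 0.122
vertex 0.256 -1.353 0.627
vertex -0.226 -0.836 0.295
endloop
endfacet
facet normal -0.149 0.771 -0.620
outer loop
vertex 0.535 -0.828 0.122
vertex -0.226 -0.836 0.295
vertex 0.763 0.058 1.169
endloop
endfacet
facet normal -0.150 0.771 -0.619
outer loop
vertex 0.763 0.058 1.169
vertex -0.226 -0.836 0.295
vertex 0.003 0.049 1.342
endloop
endfacet
facet normal 0.164 0.636 0.754
outer loop
vertex 0.763 0.058 1.169
vertex 0.003 0.049 1.342
vertex 0.484 -0.467 1.673
endloop
endfacet
facet normal -0.164 -0.637 -0.754
outer loop
vertex -0.226 -0.836 0.295
vertex 0.256 -1.353 0.627
vertex -0.505 -1.362 0.8
endloop
endfacet
facet normal -0.919 0.376 -0.117
outer loop
vertex -0.226 -0.836 0.295
vertex -0.505 -1.362 0.8
vertex 0.003 0.049 1.342
endloop
endfacet
facet normal -0.919 0.376 -0.117
outer loop
vertex 0.003 0.049 1.342
vertex -0.505 -1.362 0.8
vertex -0.276 -0.476 1.847
endloop
endfacet
facet normal 0.165 0.637 0.753
outer loop
vertex 0.003 0.049 1.342
vertex -0.276 -0.476 1.847
vertex 0.484 -0.467 1.673
endloop
endfacet
facet normal -0.164 -0.636 -0.754
outer loop
vertex -0.505 -1.362 0.8
vertex 0.256 -1.353 0.627
vertex -0.023 -1.878 1.131
endloop
endfacet
facet normal -0.769 -0.395 0.503
outer loop
vertex -0.505 -1.362 0.8
vertex -0.023 -1.878 1.131
vertex -0.276 -0.476 1.847
endloop
endfacet
facet normal -0.769 -0.395 0.502
outer loop
vertex -0.276 -0.476 1.847
vertex -0.023 -1.878 1.131
vertex 0.205 -0.992 2.178
endloop
endfacet
facet normal 0.165 0.637 0.753
outer loop
vertex -0.276 -0.476 1.847
vertex 0.205 -0.992 2.178
vertex 0.484 -0.467 1.673
endloop
endfacet
facet normal -0.164 -0.636 -0.754
outer loop
vertex -0.023 -1.878 1.131
vertex 0.256 -1.353 0.627
vertex 0.737 -1.869 0.958
endloop
endfacet
facet normal 0.150 -0.771 0.619
outer loop
vertex -0.023 -1.878 1.131
vertex 0.737 -1.869 0.958
vertex 0.205 -0.992 2.178
endloop
endfacet
facet normal 0.149 -0.771 0.619
outer loop
vertex 0.205 -0.992 2.178
vertex 0.737 -1.869 0.958
vertex 0.966 -0.984 2.005
endloop
endfacet
facet normal 0.165 0.637 0.753
outer loop
vertex 0.205 -0.992 2.178
vertex 0.966 -0.984 2.005
vertex 0.484 -0.467 1.673
endloop
endfacet

endsolid


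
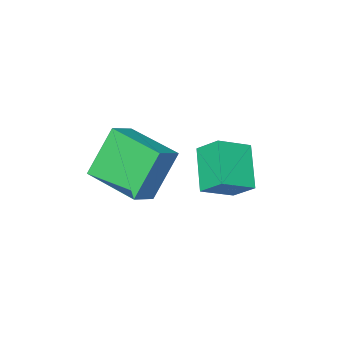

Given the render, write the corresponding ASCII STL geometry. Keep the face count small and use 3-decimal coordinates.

solid 
facet normal -0.846 -0.233 -0.479
outer loop
vertex -3.032 -1.376 1.309
vertex -3.446 0.608 1.075
vertex -2.051 -1.375 -0.423
endloop
endfacet
facet normal 0.203 -0.972 0.114
outer loop
vertex -1.154 -1.128 0.085
vertex -3.032 -1.376 1.309
vertex -2.051 -1.375 -0.423
endloop
endfacet
facet normal -0.846 -0.233 -0.479
outer loop
vertex -2.051 -1.375 -0.423
vertex -3.446 0.608 1.075
vertex -2.465 0.609 -0.657
endloop
endfacet
facet normal 0.493 0.000 -0.870
outer loop
vertex -2.465 0.609 -0.657
vertex -1.154 -1.128 0.085
vertex -2.051 -1.375 -0.423
endloop
endfacet
facet normal -0.493 -0.000 0.870
outer loop
vertex -3.032 -1.376 1.309
vertex -2.549 0.855 1.583
vertex -3.446 0.608 1.075
endloop
endfacet
facet normal 0.203 -0.972 0.114
outer loop
vertex -2.135 -1.129 1.817
vertex -3.032 -1.376 1.309
vertex -1.154 -1.128 0.085
endloop
endfacet
facet normal -0.493 -0.000 0.870
outer loop
vertex -2.135 -1.129 1.817
vertex -2.549 0.855 1.583
vertex -3.032 -1.376 1.309
endloop
endfacet
facet normal -0.203 0.972 -0.114
outer loop
vertex -3.446 0.608 1.075
vertex -2.549 0.855 1.583
vertex -2.465 0.609 -0.657
endloop
endfacet
facet normal 0.493 0.000 -0.870
outer loop
vertex -1.568 0.856 -0.149
vertex -1.154 -1.128 0.085
vertex -2.465 0.609 -0.657
endloop
endfacet
facet normal -0.203 0.972 -0.114
outer loop
vertex -2.465 0.609 -0.657
vertex -2.549 0.855 1.583
vertex -1.568 0.856 -0.149
endloop
endfacet
facet normal 0.846 0.233 0.479
outer loop
vertex -1.568 0.856 -0.149
vertex -2.135 -1.129 1.817
vertex -1.154 -1.128 0.085
endloop
endfacet
facet normal 0.846 0.233 0.479
outer loop
vertex -2.549 0.855 1.583
vertex -2.135 -1.129 1.817
vertex -1.568 0.856 -0.149
endloop
endfacet
facet normal -0.417 -0.671 0.612
outer loop
vertex -3.326 1.697 1.96
vertex -3.546 2.474 2.662
vertex -4.45 1.885 1.4
endloop
endfacet
facet normal 0.206 -0.726 -0.656
outer loop
vertex -3.754 3.006 0.378
vertex -3.326 1.697 1.96
vertex -4.45 1.885 1.4
endloop
endfacet
facet normal -0.416 -0.672 0.612
outer loop
vertex -4.45 1.885 1.4
vertex -3.546 2.474 2.662
vertex -4.671 2.661 2.102
endloop
endfacet
facet normal -0.885 0.147 -0.441
outer loop
vertex -4.671 2.661 2.102
vertex -3.754 3.006 0.378
vertex -4.45 1.885 1.4
endloop
endfacet
facet normal 0.885 -0.148 0.441
outer loop
vertex -3.326 1.697 1.96
vertex -2.85 3.595 1.64
vertex -3.546 2.474 2.662
endloop
endfacet
facet normal 0.206 -0.726 -0.656
outer loop
vertex -2.629 2.819 0.938
vertex -3.326 1.697 1.96
vertex -3.754 3.006 0.378
endloop
endfacet
facet normal 0.885 -0.147 0.442
outer loop
vertex -2.629 2.819 0.938
vertex -2.85 3.595 1.64
vertex -3.326 1.697 1.96
endloop
endfacet
facet normal -0.206 0.726 0.656
outer loop
vertex -3.546 2.474 2.662
vertex -2.85 3.595 1.64
vertex -4.671 2.661 2.102
endloop
endfacet
facet normal -0.885 0.148 -0.441
outer loop
vertex -3.974 3.783 1.08
vertex -3.754 3.006 0.378
vertex -4.671 2.661 2.102
endloop
endfacet
facet normal -0.206 0.726 0.656
outer loop
vertex -4.671 2.661 2.102
vertex -2.85 3.595 1.64
vertex -3.974 3.783 1.08
endloop
endfacet
facet normal 0.417 0.672 -0.613
outer loop
vertex -3.974 3.783 1.08
vertex -2.629 2.819 0.938
vertex -3.754 3.006 0.378
endloop
endfacet
facet normal 0.417 0.672 -0.612
outer loop
vertex -2.85 3.595 1.64
vertex -2.629 2.819 0.938
vertex -3.974 3.783 1.08
endloop
endfacet

endsolid


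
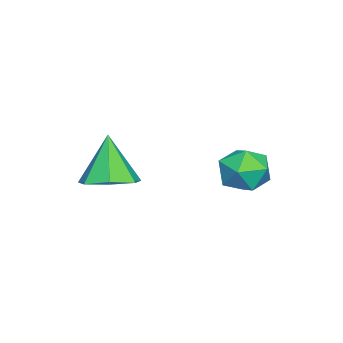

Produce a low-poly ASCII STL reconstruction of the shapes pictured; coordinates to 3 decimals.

solid 
facet normal -0.522 0.076 0.849
outer loop
vertex -0.84 2.815 1.357
vertex -0.857 2.008 1.419
vertex -0.251 2.427 1.754
endloop
endfacet
facet normal -0.092 0.640 0.763
outer loop
vertex -0.84 2.815 1.357
vertex -0.251 2.427 1.754
vertex -0.069 3.042 1.26
endloop
endfacet
facet normal -0.262 0.954 0.146
outer loop
vertex -0.84 2.815 1.357
vertex -0.069 3.042 1.26
vertex -0.564 3.004 0.62
endloop
endfacet
facet normal -0.798 0.583 -0.149
outer loop
vertex -0.84 2.815 1.357
vertex -0.564 3.004 0.62
vertex -1.05 2.364 0.718
endloop
endfacet
facet normal -0.958 0.042 0.285
outer loop
vertex -0.84 2.815 1.357
vertex -1.05 2.364 0.718
vertex -0.857 2.008 1.419
endloop
endfacet
facet normal 0.578 0.400 0.711
outer loop
vertex -0.069 3.042 1.26
vertex -0.251 2.427 1.754
vertex 0.39 2.376 1.262
endloop
endfacet
facet normal -0.117 -0.512 0.851
outer loop
vertex -0.251 2.427 1.754
vertex -0.857 2.008 1.419
vertex -0.096 1.736 1.36
endloop
endfacet
facet normal -0.822 -0.567 -0.061
outer loop
vertex -0.857 2.008 1.419
vertex -1.05 2.364 0.718
vertex -0.591 1.698 0.72
endloop
endfacet
facet normal -0.563 0.310 -0.766
outer loop
vertex -1.05 2.364 0.718
vertex -0.564 3.004 0.62
vertex -0.409 2.313 0.226
endloop
endfacet
facet normal 0.302 0.909 -0.288
outer loop
vertex -0.564 3.004 0.62
vertex -0.069 3.042 1.26
vertex 0.197 2.732 0.561
endloop
endfacet
facet normal 0.798 -0.583 0.149
outer loop
vertex 0.18 1.925 0.623
vertex 0.39 2.376 1.262
vertex -0.096 1.736 1.36
endloop
endfacet
facet normal 0.262 -0.954 -0.146
outer loop
vertex 0.18 1.925 0.623
vertex -0.096 1.736 1.36
vertex -0.591 1.698 0.72
endloop
endfacet
facet normal 0.092 -0.640 -0.763
outer loop
vertex 0.18 1.925 0.623
vertex -0.591 1.698 0.72
vertex -0.409 2.313 0.226
endloop
endfacet
facet normal 0.522 -0.076 -0.849
outer loop
vertex 0.18 1.925 0.623
vertex -0.409 2.313 0.226
vertex 0.197 2.732 0.561
endloop
endfacet
facet normal 0.958 -0.042 -0.285
outer loop
vertex 0.18 1.925 0.623
vertex 0.197 2.732 0.561
vertex 0.39 2.376 1.262
endloop
endfacet
facet normal 0.563 -0.310 0.766
outer loop
vertex -0.096 1.736 1.36
vertex 0.39 2.376 1.262
vertex -0.251 2.427 1.754
endloop
endfacet
facet normal -0.302 -0.909 0.288
outer loop
vertex -0.591 1.698 0.72
vertex -0.096 1.736 1.36
vertex -0.857 2.008 1.419
endloop
endfacet
facet normal -0.578 -0.400 -0.711
outer loop
vertex -0.409 2.313 0.226
vertex -0.591 1.698 0.72
vertex -1.05 2.364 0.718
endloop
endfacet
facet normal 0.117 0.512 -0.851
outer loop
vertex 0.197 2.732 0.561
vertex -0.409 2.313 0.226
vertex -0.564 3.004 0.62
endloop
endfacet
facet normal 0.822 0.567 0.061
outer loop
vertex 0.39 2.376 1.262
vertex 0.197 2.732 0.561
vertex -0.069 3.042 1.26
endloop
endfacet
facet normal 0.348 0.140 -0.927
outer loop
vertex 2.981 -0.174 1.734
vertex 2.272 -0.424 1.43
vertex 2.5 0.328 1.629
endloop
endfacet
facet normal 0.425 0.557 0.713
outer loop
vertex 2.981 -0.174 1.734
vertex 2.5 0.328 1.629
vertex 1.748 -0.636 2.83
endloop
endfacet
facet normal 0.347 0.140 -0.927
outer loop
vertex 2.5 0.328 1.629
vertex 2.272 -0.424 1.43
vertex 1.848 0.264 1.375
endloop
endfacet
facet normal -0.273 0.826 0.492
outer loop
vertex 2.5 0.328 1.629
vertex 1.848 0.264 1.375
vertex 1.748 -0.636 2.83
endloop
endfacet
facet normal 0.348 0.140 -0.927
outer loop
vertex 1.848 0.264 1.375
vertex 2.272 -0.424 1.43
vertex 1.515 -0.318 1.162
endloop
endfacet
facet normal -0.880 0.429 0.205
outer loop
vertex 1.848 0.264 1.375
vertex 1.515 -0.318 1.162
vertex 1.748 -0.636 2.83
endloop
endfacet
facet normal 0.348 0.140 -0.927
outer loop
vertex 1.515 -0.318 1.162
vertex 2.272 -0.424 1.43
vertex 1.753 -0.98 1.151
endloop
endfacet
facet normal -0.939 -0.339 0.067
outer loop
vertex 1.515 -0.318 1.162
vertex 1.753 -0.98 1.151
vertex 1.748 -0.636 2.83
endloop
endfacet
facet normal 0.347 0.141 -0.927
outer loop
vertex 1.753 -0.98 1.151
vertex 2.272 -0.424 1.43
vertex 2.382 -1.222 1.35
endloop
endfacet
facet normal -0.403 -0.897 0.183
outer loop
vertex 1.753 -0.98 1.151
vertex 2.382 -1.222 1.35
vertex 1.748 -0.636 2.83
endloop
endfacet
facet normal 0.347 0.141 -0.927
outer loop
vertex 2.382 -1.222 1.35
vertex 2.272 -0.424 1.43
vertex 2.928 -0.864 1.609
endloop
endfacet
facet normal 0.321 -0.825 0.464
outer loop
vertex 2.382 -1.222 1.35
vertex 2.928 -0.864 1.609
vertex 1.748 -0.636 2.83
endloop
endfacet
facet normal 0.348 0.141 -0.927
outer loop
vertex 2.928 -0.864 1.609
vertex 2.272 -0.424 1.43
vertex 2.981 -0.174 1.734
endloop
endfacet
facet normal 0.690 -0.180 0.701
outer loop
vertex 2.928 -0.864 1.609
vertex 2.981 -0.174 1.734
vertex 1.748 -0.636 2.83
endloop
endfacet

endsolid


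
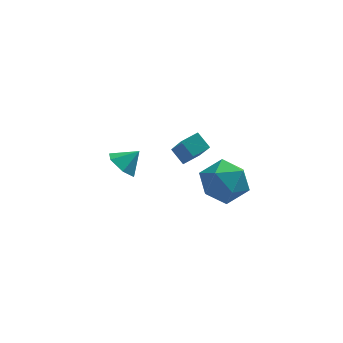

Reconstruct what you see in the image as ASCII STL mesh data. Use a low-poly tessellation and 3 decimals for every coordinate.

solid 
facet normal -0.554 0.219 0.803
outer loop
vertex -0.435 -2.444 3.421
vertex 0.132 -3.234 4.028
vertex 0.513 -2.153 3.996
endloop
endfacet
facet normal -0.476 0.791 0.385
outer loop
vertex -0.435 -2.444 3.421
vertex 0.513 -2.153 3.996
vertex 0.336 -1.746 2.94
endloop
endfacet
facet normal -0.732 0.629 -0.262
outer loop
vertex -0.435 -2.444 3.421
vertex 0.336 -1.746 2.94
vertex -0.154 -2.576 2.318
endloop
endfacet
facet normal -0.969 -0.044 -0.242
outer loop
vertex -0.435 -2.444 3.421
vertex -0.154 -2.576 2.318
vertex -0.28 -3.495 2.991
endloop
endfacet
facet normal -0.859 -0.297 0.416
outer loop
vertex -0.435 -2.444 3.421
vertex -0.28 -3.495 2.991
vertex 0.132 -3.234 4.028
endloop
endfacet
facet normal 0.223 0.922 0.318
outer loop
vertex 0.336 -1.746 2.94
vertex 0.513 -2.153 3.996
vertex 1.38 -2.105 3.249
endloop
endfacet
facet normal 0.095 -0.004 0.995
outer loop
vertex 0.513 -2.153 3.996
vertex 0.132 -3.234 4.028
vertex 1.254 -3.024 3.922
endloop
endfacet
facet normal -0.398 -0.840 0.369
outer loop
vertex 0.132 -3.234 4.028
vertex -0.28 -3.495 2.991
vertex 0.764 -3.854 3.3
endloop
endfacet
facet normal -0.575 -0.430 -0.695
outer loop
vertex -0.28 -3.495 2.991
vertex -0.154 -2.576 2.318
vertex 0.587 -3.447 2.244
endloop
endfacet
facet normal -0.192 0.659 -0.728
outer loop
vertex -0.154 -2.576 2.318
vertex 0.336 -1.746 2.94
vertex 0.968 -2.366 2.212
endloop
endfacet
facet normal 0.969 0.044 0.242
outer loop
vertex 1.535 -3.156 2.819
vertex 1.38 -2.105 3.249
vertex 1.254 -3.024 3.922
endloop
endfacet
facet normal 0.732 -0.629 0.262
outer loop
vertex 1.535 -3.156 2.819
vertex 1.254 -3.024 3.922
vertex 0.764 -3.854 3.3
endloop
endfacet
facet normal 0.476 -0.791 -0.385
outer loop
vertex 1.535 -3.156 2.819
vertex 0.764 -3.854 3.3
vertex 0.587 -3.447 2.244
endloop
endfacet
facet normal 0.554 -0.219 -0.803
outer loop
vertex 1.535 -3.156 2.819
vertex 0.587 -3.447 2.244
vertex 0.968 -2.366 2.212
endloop
endfacet
facet normal 0.859 0.297 -0.416
outer loop
vertex 1.535 -3.156 2.819
vertex 0.968 -2.366 2.212
vertex 1.38 -2.105 3.249
endloop
endfacet
facet normal 0.575 0.430 0.695
outer loop
vertex 1.254 -3.024 3.922
vertex 1.38 -2.105 3.249
vertex 0.513 -2.153 3.996
endloop
endfacet
facet normal 0.192 -0.659 0.728
outer loop
vertex 0.764 -3.854 3.3
vertex 1.254 -3.024 3.922
vertex 0.132 -3.234 4.028
endloop
endfacet
facet normal -0.223 -0.922 -0.318
outer loop
vertex 0.587 -3.447 2.244
vertex 0.764 -3.854 3.3
vertex -0.28 -3.495 2.991
endloop
endfacet
facet normal -0.095 0.004 -0.995
outer loop
vertex 0.968 -2.366 2.212
vertex 0.587 -3.447 2.244
vertex -0.154 -2.576 2.318
endloop
endfacet
facet normal 0.398 0.840 -0.369
outer loop
vertex 1.38 -2.105 3.249
vertex 0.968 -2.366 2.212
vertex 0.336 -1.746 2.94
endloop
endfacet
facet normal -0.516 0.605 0.607
outer loop
vertex -0.885 1.434 2.294
vertex -0.137 1.876 2.489
vertex -1.217 2.661 0.789
endloop
endfacet
facet normal -0.840 -0.496 -0.219
outer loop
vertex -0.743 2.104 0.231
vertex -0.885 1.434 2.294
vertex -1.217 2.661 0.789
endloop
endfacet
facet normal -0.516 0.605 0.607
outer loop
vertex -1.217 2.661 0.789
vertex -0.137 1.876 2.489
vertex -0.47 3.102 0.984
endloop
endfacet
facet normal -0.168 0.623 -0.764
outer loop
vertex -0.47 3.102 0.984
vertex -0.743 2.104 0.231
vertex -1.217 2.661 0.789
endloop
endfacet
facet normal 0.168 -0.622 0.764
outer loop
vertex -0.885 1.434 2.294
vertex 0.337 1.319 1.931
vertex -0.137 1.876 2.489
endloop
endfacet
facet normal -0.839 -0.497 -0.219
outer loop
vertex -0.41 0.878 1.736
vertex -0.885 1.434 2.294
vertex -0.743 2.104 0.231
endloop
endfacet
facet normal 0.168 -0.623 0.764
outer loop
vertex -0.41 0.878 1.736
vertex 0.337 1.319 1.931
vertex -0.885 1.434 2.294
endloop
endfacet
facet normal 0.840 0.496 0.218
outer loop
vertex -0.137 1.876 2.489
vertex 0.337 1.319 1.931
vertex -0.47 3.102 0.984
endloop
endfacet
facet normal -0.169 0.623 -0.764
outer loop
vertex 0.005 2.546 0.426
vertex -0.743 2.104 0.231
vertex -0.47 3.102 0.984
endloop
endfacet
facet normal 0.840 0.497 0.220
outer loop
vertex -0.47 3.102 0.984
vertex 0.337 1.319 1.931
vertex 0.005 2.546 0.426
endloop
endfacet
facet normal 0.516 -0.605 -0.607
outer loop
vertex 0.005 2.546 0.426
vertex -0.41 0.878 1.736
vertex -0.743 2.104 0.231
endloop
endfacet
facet normal 0.516 -0.605 -0.607
outer loop
vertex 0.337 1.319 1.931
vertex -0.41 0.878 1.736
vertex 0.005 2.546 0.426
endloop
endfacet
facet normal -0.724 -0.214 -0.656
outer loop
vertex -3.026 -1.548 2.568
vertex -3.503 -1.05 2.932
vertex -3.049 -0.8 2.349
endloop
endfacet
facet normal 0.973 -0.036 -0.227
outer loop
vertex -3.026 -1.548 2.568
vertex -3.049 -0.8 2.349
vertex -2.757 -0.83 3.608
endloop
endfacet
facet normal -0.725 -0.212 -0.655
outer loop
vertex -3.049 -0.8 2.349
vertex -3.503 -1.05 2.932
vertex -3.525 -0.301 2.714
endloop
endfacet
facet normal 0.665 0.734 -0.137
outer loop
vertex -3.049 -0.8 2.349
vertex -3.525 -0.301 2.714
vertex -2.757 -0.83 3.608
endloop
endfacet
facet normal -0.725 -0.212 -0.655
outer loop
vertex -3.525 -0.301 2.714
vertex -3.503 -1.05 2.932
vertex -3.979 -0.551 3.297
endloop
endfacet
facet normal 0.088 0.889 0.450
outer loop
vertex -3.525 -0.301 2.714
vertex -3.979 -0.551 3.297
vertex -2.757 -0.83 3.608
endloop
endfacet
facet normal -0.725 -0.212 -0.655
outer loop
vertex -3.979 -0.551 3.297
vertex -3.503 -1.05 2.932
vertex -3.957 -1.3 3.515
endloop
endfacet
facet normal -0.179 0.270 0.946
outer loop
vertex -3.979 -0.551 3.297
vertex -3.957 -1.3 3.515
vertex -2.757 -0.83 3.608
endloop
endfacet
facet normal -0.724 -0.213 -0.656
outer loop
vertex -3.957 -1.3 3.515
vertex -3.503 -1.05 2.932
vertex -3.481 -1.798 3.151
endloop
endfacet
facet normal 0.130 -0.501 0.856
outer loop
vertex -3.957 -1.3 3.515
vertex -3.481 -1.798 3.151
vertex -2.757 -0.83 3.608
endloop
endfacet
facet normal -0.724 -0.213 -0.656
outer loop
vertex -3.481 -1.798 3.151
vertex -3.503 -1.05 2.932
vertex -3.026 -1.548 2.568
endloop
endfacet
facet normal 0.706 -0.655 0.270
outer loop
vertex -3.481 -1.798 3.151
vertex -3.026 -1.548 2.568
vertex -2.757 -0.83 3.608
endloop
endfacet

endsolid


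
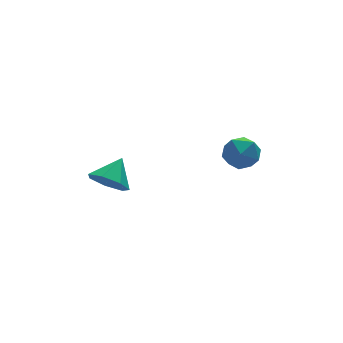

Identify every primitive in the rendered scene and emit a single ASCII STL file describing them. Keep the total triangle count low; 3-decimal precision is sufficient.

solid 
facet normal -0.615 -0.498 -0.611
outer loop
vertex -3.185 0.791 0.405
vertex -3.878 0.702 1.175
vertex -3.788 1.459 0.468
endloop
endfacet
facet normal 0.679 0.646 -0.350
outer loop
vertex -3.185 0.791 0.405
vertex -3.788 1.459 0.468
vertex -2.942 1.458 2.105
endloop
endfacet
facet normal -0.616 -0.498 -0.611
outer loop
vertex -3.788 1.459 0.468
vertex -3.878 0.702 1.175
vertex -4.459 1.557 1.064
endloop
endfacet
facet normal 0.100 0.994 -0.051
outer loop
vertex -3.788 1.459 0.468
vertex -4.459 1.557 1.064
vertex -2.942 1.458 2.105
endloop
endfacet
facet normal -0.616 -0.498 -0.611
outer loop
vertex -4.459 1.557 1.064
vertex -3.878 0.702 1.175
vertex -4.692 1.011 1.744
endloop
endfacet
facet normal -0.311 0.790 0.528
outer loop
vertex -4.459 1.557 1.064
vertex -4.692 1.011 1.744
vertex -2.942 1.458 2.105
endloop
endfacet
facet normal -0.616 -0.497 -0.611
outer loop
vertex -4.692 1.011 1.744
vertex -3.878 0.702 1.175
vertex -4.312 0.232 1.995
endloop
endfacet
facet normal -0.244 0.187 0.951
outer loop
vertex -4.692 1.011 1.744
vertex -4.312 0.232 1.995
vertex -2.942 1.458 2.105
endloop
endfacet
facet normal -0.615 -0.498 -0.611
outer loop
vertex -4.312 0.232 1.995
vertex -3.878 0.702 1.175
vertex -3.605 -0.193 1.63
endloop
endfacet
facet normal 0.249 -0.359 0.900
outer loop
vertex -4.312 0.232 1.995
vertex -3.605 -0.193 1.63
vertex -2.942 1.458 2.105
endloop
endfacet
facet normal -0.615 -0.498 -0.611
outer loop
vertex -3.605 -0.193 1.63
vertex -3.878 0.702 1.175
vertex -3.103 0.056 0.922
endloop
endfacet
facet normal 0.799 -0.439 0.412
outer loop
vertex -3.605 -0.193 1.63
vertex -3.103 0.056 0.922
vertex -2.942 1.458 2.105
endloop
endfacet
facet normal -0.615 -0.498 -0.611
outer loop
vertex -3.103 0.056 0.922
vertex -3.878 0.702 1.175
vertex -3.185 0.791 0.405
endloop
endfacet
facet normal 0.989 0.009 -0.145
outer loop
vertex -3.103 0.056 0.922
vertex -3.185 0.791 0.405
vertex -2.942 1.458 2.105
endloop
endfacet
facet normal -0.805 0.420 0.419
outer loop
vertex 0.823 -1.079 2.891
vertex 1.374 -0.829 3.699
vertex 1.302 -0.191 2.92
endloop
endfacet
facet normal -0.838 0.461 -0.291
outer loop
vertex 0.823 -1.079 2.891
vertex 1.302 -0.191 2.92
vertex 1.298 -0.735 2.07
endloop
endfacet
facet normal -0.808 -0.202 -0.553
outer loop
vertex 0.823 -1.079 2.891
vertex 1.298 -0.735 2.07
vertex 1.369 -1.709 2.323
endloop
endfacet
facet normal -0.757 -0.653 -0.003
outer loop
vertex 0.823 -1.079 2.891
vertex 1.369 -1.709 2.323
vertex 1.416 -1.768 3.33
endloop
endfacet
facet normal -0.755 -0.269 0.598
outer loop
vertex 0.823 -1.079 2.891
vertex 1.416 -1.768 3.33
vertex 1.374 -0.829 3.699
endloop
endfacet
facet normal -0.261 0.814 -0.519
outer loop
vertex 1.298 -0.735 2.07
vertex 1.302 -0.191 2.92
vertex 2.144 -0.272 2.37
endloop
endfacet
facet normal -0.207 0.747 0.631
outer loop
vertex 1.302 -0.191 2.92
vertex 1.374 -0.829 3.699
vertex 2.191 -0.331 3.377
endloop
endfacet
facet normal -0.126 -0.368 0.921
outer loop
vertex 1.374 -0.829 3.699
vertex 1.416 -1.768 3.33
vertex 2.262 -1.305 3.63
endloop
endfacet
facet normal -0.129 -0.990 -0.052
outer loop
vertex 1.416 -1.768 3.33
vertex 1.369 -1.709 2.323
vertex 2.258 -1.849 2.78
endloop
endfacet
facet normal -0.213 -0.260 -0.942
outer loop
vertex 1.369 -1.709 2.323
vertex 1.298 -0.735 2.07
vertex 2.186 -1.211 2.001
endloop
endfacet
facet normal 0.757 0.653 0.003
outer loop
vertex 2.737 -0.961 2.809
vertex 2.144 -0.272 2.37
vertex 2.191 -0.331 3.377
endloop
endfacet
facet normal 0.808 0.202 0.553
outer loop
vertex 2.737 -0.961 2.809
vertex 2.191 -0.331 3.377
vertex 2.262 -1.305 3.63
endloop
endfacet
facet normal 0.838 -0.461 0.291
outer loop
vertex 2.737 -0.961 2.809
vertex 2.262 -1.305 3.63
vertex 2.258 -1.849 2.78
endloop
endfacet
facet normal 0.805 -0.420 -0.419
outer loop
vertex 2.737 -0.961 2.809
vertex 2.258 -1.849 2.78
vertex 2.186 -1.211 2.001
endloop
endfacet
facet normal 0.755 0.269 -0.598
outer loop
vertex 2.737 -0.961 2.809
vertex 2.186 -1.211 2.001
vertex 2.144 -0.272 2.37
endloop
endfacet
facet normal 0.129 0.990 0.052
outer loop
vertex 2.191 -0.331 3.377
vertex 2.144 -0.272 2.37
vertex 1.302 -0.191 2.92
endloop
endfacet
facet normal 0.213 0.260 0.942
outer loop
vertex 2.262 -1.305 3.63
vertex 2.191 -0.331 3.377
vertex 1.374 -0.829 3.699
endloop
endfacet
facet normal 0.261 -0.814 0.519
outer loop
vertex 2.258 -1.849 2.78
vertex 2.262 -1.305 3.63
vertex 1.416 -1.768 3.33
endloop
endfacet
facet normal 0.207 -0.747 -0.631
outer loop
vertex 2.186 -1.211 2.001
vertex 2.258 -1.849 2.78
vertex 1.369 -1.709 2.323
endloop
endfacet
facet normal 0.126 0.368 -0.921
outer loop
vertex 2.144 -0.272 2.37
vertex 2.186 -1.211 2.001
vertex 1.298 -0.735 2.07
endloop
endfacet

endsolid


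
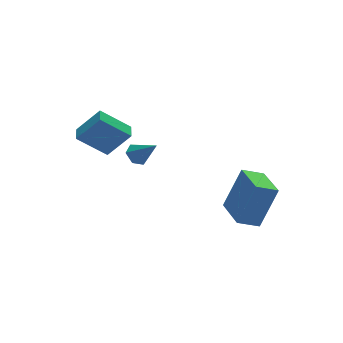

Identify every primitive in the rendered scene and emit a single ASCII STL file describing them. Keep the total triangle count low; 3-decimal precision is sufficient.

solid 
facet normal -0.361 0.638 -0.681
outer loop
vertex -1.859 1.273 -0.161
vertex -2.267 0.877 -0.316
vertex -2.383 1.267 0.111
endloop
endfacet
facet normal 0.395 0.499 0.772
outer loop
vertex -1.859 1.273 -0.161
vertex -2.383 1.267 0.111
vertex -1.773 0.003 0.616
endloop
endfacet
facet normal -0.361 0.638 -0.681
outer loop
vertex -2.383 1.267 0.111
vertex -2.267 0.877 -0.316
vertex -2.791 0.871 -0.044
endloop
endfacet
facet normal -0.459 0.129 0.879
outer loop
vertex -2.383 1.267 0.111
vertex -2.791 0.871 -0.044
vertex -1.773 0.003 0.616
endloop
endfacet
facet normal -0.361 0.637 -0.681
outer loop
vertex -2.791 0.871 -0.044
vertex -2.267 0.877 -0.316
vertex -2.676 0.48 -0.471
endloop
endfacet
facet normal -0.728 -0.592 0.346
outer loop
vertex -2.791 0.871 -0.044
vertex -2.676 0.48 -0.471
vertex -1.773 0.003 0.616
endloop
endfacet
facet normal -0.361 0.637 -0.681
outer loop
vertex -2.676 0.48 -0.471
vertex -2.267 0.877 -0.316
vertex -2.152 0.486 -0.743
endloop
endfacet
facet normal -0.143 -0.944 -0.296
outer loop
vertex -2.676 0.48 -0.471
vertex -2.152 0.486 -0.743
vertex -1.773 0.003 0.616
endloop
endfacet
facet normal -0.361 0.637 -0.681
outer loop
vertex -2.152 0.486 -0.743
vertex -2.267 0.877 -0.316
vertex -1.744 0.883 -0.588
endloop
endfacet
facet normal 0.712 -0.575 -0.403
outer loop
vertex -2.152 0.486 -0.743
vertex -1.744 0.883 -0.588
vertex -1.773 0.003 0.616
endloop
endfacet
facet normal -0.361 0.638 -0.680
outer loop
vertex -1.744 0.883 -0.588
vertex -2.267 0.877 -0.316
vertex -1.859 1.273 -0.161
endloop
endfacet
facet normal 0.981 0.146 0.131
outer loop
vertex -1.744 0.883 -0.588
vertex -1.859 1.273 -0.161
vertex -1.773 0.003 0.616
endloop
endfacet
facet normal -0.902 0.181 0.392
outer loop
vertex 1.527 -2.598 -1.391
vertex 1.832 -0.818 -1.511
vertex 0.664 -2.584 -3.382
endloop
endfacet
facet normal -0.169 -0.983 0.066
outer loop
vertex 1.648 -2.782 -3.809
vertex 1.527 -2.598 -1.391
vertex 0.664 -2.584 -3.382
endloop
endfacet
facet normal -0.902 0.181 0.392
outer loop
vertex 0.664 -2.584 -3.382
vertex 1.832 -0.818 -1.511
vertex 0.97 -0.804 -3.502
endloop
endfacet
facet normal -0.397 0.006 -0.918
outer loop
vertex 0.97 -0.804 -3.502
vertex 1.648 -2.782 -3.809
vertex 0.664 -2.584 -3.382
endloop
endfacet
facet normal 0.397 -0.006 0.918
outer loop
vertex 1.527 -2.598 -1.391
vertex 2.816 -1.016 -1.938
vertex 1.832 -0.818 -1.511
endloop
endfacet
facet normal -0.169 -0.983 0.066
outer loop
vertex 2.51 -2.796 -1.818
vertex 1.527 -2.598 -1.391
vertex 1.648 -2.782 -3.809
endloop
endfacet
facet normal 0.397 -0.006 0.918
outer loop
vertex 2.51 -2.796 -1.818
vertex 2.816 -1.016 -1.938
vertex 1.527 -2.598 -1.391
endloop
endfacet
facet normal 0.169 0.983 -0.066
outer loop
vertex 1.832 -0.818 -1.511
vertex 2.816 -1.016 -1.938
vertex 0.97 -0.804 -3.502
endloop
endfacet
facet normal -0.397 0.006 -0.918
outer loop
vertex 1.953 -1.002 -3.929
vertex 1.648 -2.782 -3.809
vertex 0.97 -0.804 -3.502
endloop
endfacet
facet normal 0.169 0.983 -0.066
outer loop
vertex 0.97 -0.804 -3.502
vertex 2.816 -1.016 -1.938
vertex 1.953 -1.002 -3.929
endloop
endfacet
facet normal 0.902 -0.181 -0.392
outer loop
vertex 1.953 -1.002 -3.929
vertex 2.51 -2.796 -1.818
vertex 1.648 -2.782 -3.809
endloop
endfacet
facet normal 0.902 -0.181 -0.392
outer loop
vertex 2.816 -1.016 -1.938
vertex 2.51 -2.796 -1.818
vertex 1.953 -1.002 -3.929
endloop
endfacet
facet normal -0.560 0.320 -0.764
outer loop
vertex -4.276 2.612 0.263
vertex -3.933 3.344 0.318
vertex -3.058 2.124 -0.833
endloop
endfacet
facet normal -0.423 -0.904 -0.068
outer loop
vertex -2.167 1.616 0.382
vertex -4.276 2.612 0.263
vertex -3.058 2.124 -0.833
endloop
endfacet
facet normal -0.561 0.319 -0.764
outer loop
vertex -3.058 2.124 -0.833
vertex -3.933 3.344 0.318
vertex -2.715 2.856 -0.779
endloop
endfacet
facet normal 0.712 -0.286 -0.642
outer loop
vertex -2.715 2.856 -0.779
vertex -2.167 1.616 0.382
vertex -3.058 2.124 -0.833
endloop
endfacet
facet normal -0.712 0.285 0.642
outer loop
vertex -4.276 2.612 0.263
vertex -3.042 2.836 1.533
vertex -3.933 3.344 0.318
endloop
endfacet
facet normal -0.423 -0.904 -0.068
outer loop
vertex -3.385 2.104 1.479
vertex -4.276 2.612 0.263
vertex -2.167 1.616 0.382
endloop
endfacet
facet normal -0.712 0.286 0.641
outer loop
vertex -3.385 2.104 1.479
vertex -3.042 2.836 1.533
vertex -4.276 2.612 0.263
endloop
endfacet
facet normal 0.423 0.904 0.068
outer loop
vertex -3.933 3.344 0.318
vertex -3.042 2.836 1.533
vertex -2.715 2.856 -0.779
endloop
endfacet
facet normal 0.712 -0.286 -0.641
outer loop
vertex -1.824 2.348 0.437
vertex -2.167 1.616 0.382
vertex -2.715 2.856 -0.779
endloop
endfacet
facet normal 0.423 0.904 0.068
outer loop
vertex -2.715 2.856 -0.779
vertex -3.042 2.836 1.533
vertex -1.824 2.348 0.437
endloop
endfacet
facet normal 0.560 -0.320 0.764
outer loop
vertex -1.824 2.348 0.437
vertex -3.385 2.104 1.479
vertex -2.167 1.616 0.382
endloop
endfacet
facet normal 0.560 -0.319 0.765
outer loop
vertex -3.042 2.836 1.533
vertex -3.385 2.104 1.479
vertex -1.824 2.348 0.437
endloop
endfacet

endsolid


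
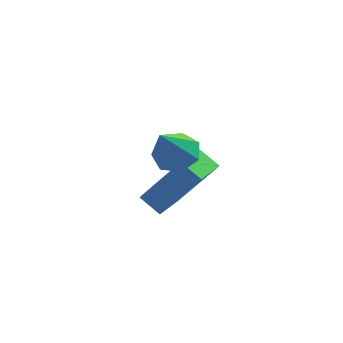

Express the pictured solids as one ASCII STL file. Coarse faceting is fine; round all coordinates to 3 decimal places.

solid 
facet normal 0.210 0.534 -0.819
outer loop
vertex -2.212 1.688 1.038
vertex -2.873 1.972 1.054
vertex -2.273 2.216 1.367
endloop
endfacet
facet normal 0.819 -0.232 0.524
outer loop
vertex -2.212 1.688 1.038
vertex -2.273 2.216 1.367
vertex -3.207 1.128 2.346
endloop
endfacet
facet normal 0.210 0.534 -0.819
outer loop
vertex -2.273 2.216 1.367
vertex -2.873 1.972 1.054
vertex -2.786 2.56 1.46
endloop
endfacet
facet normal 0.411 0.389 0.824
outer loop
vertex -2.273 2.216 1.367
vertex -2.786 2.56 1.46
vertex -3.207 1.128 2.346
endloop
endfacet
facet normal 0.211 0.534 -0.819
outer loop
vertex -2.786 2.56 1.46
vertex -2.873 1.972 1.054
vertex -3.365 2.462 1.247
endloop
endfacet
facet normal -0.367 0.565 0.739
outer loop
vertex -2.786 2.56 1.46
vertex -3.365 2.462 1.247
vertex -3.207 1.128 2.346
endloop
endfacet
facet normal 0.211 0.535 -0.818
outer loop
vertex -3.365 2.462 1.247
vertex -2.873 1.972 1.054
vertex -3.574 1.995 0.888
endloop
endfacet
facet normal -0.930 0.162 0.330
outer loop
vertex -3.365 2.462 1.247
vertex -3.574 1.995 0.888
vertex -3.207 1.128 2.346
endloop
endfacet
facet normal 0.211 0.535 -0.818
outer loop
vertex -3.574 1.995 0.888
vertex -2.873 1.972 1.054
vertex -3.255 1.511 0.654
endloop
endfacet
facet normal -0.851 -0.516 -0.093
outer loop
vertex -3.574 1.995 0.888
vertex -3.255 1.511 0.654
vertex -3.207 1.128 2.346
endloop
endfacet
facet normal 0.211 0.535 -0.818
outer loop
vertex -3.255 1.511 0.654
vertex -2.873 1.972 1.054
vertex -2.649 1.374 0.721
endloop
endfacet
facet normal -0.193 -0.958 -0.211
outer loop
vertex -3.255 1.511 0.654
vertex -2.649 1.374 0.721
vertex -3.207 1.128 2.346
endloop
endfacet
facet normal 0.210 0.535 -0.819
outer loop
vertex -2.649 1.374 0.721
vertex -2.873 1.972 1.054
vertex -2.212 1.688 1.038
endloop
endfacet
facet normal 0.552 -0.832 0.063
outer loop
vertex -2.649 1.374 0.721
vertex -2.212 1.688 1.038
vertex -3.207 1.128 2.346
endloop
endfacet
facet normal -0.757 0.357 0.547
outer loop
vertex -2.876 2.842 0.024
vertex -2.49 3.922 -0.146
vertex -4.079 2.994 -1.74
endloop
endfacet
facet normal -0.333 -0.932 0.147
outer loop
vertex -3.45 2.698 -2.194
vertex -2.876 2.842 0.024
vertex -4.079 2.994 -1.74
endloop
endfacet
facet normal -0.757 0.357 0.547
outer loop
vertex -4.079 2.994 -1.74
vertex -2.49 3.922 -0.146
vertex -3.693 4.074 -1.91
endloop
endfacet
facet normal -0.562 0.071 -0.824
outer loop
vertex -3.693 4.074 -1.91
vertex -3.45 2.698 -2.194
vertex -4.079 2.994 -1.74
endloop
endfacet
facet normal 0.562 -0.071 0.824
outer loop
vertex -2.876 2.842 0.024
vertex -1.861 3.626 -0.6
vertex -2.49 3.922 -0.146
endloop
endfacet
facet normal -0.333 -0.932 0.147
outer loop
vertex -2.247 2.546 -0.43
vertex -2.876 2.842 0.024
vertex -3.45 2.698 -2.194
endloop
endfacet
facet normal 0.562 -0.071 0.824
outer loop
vertex -2.247 2.546 -0.43
vertex -1.861 3.626 -0.6
vertex -2.876 2.842 0.024
endloop
endfacet
facet normal 0.333 0.932 -0.147
outer loop
vertex -2.49 3.922 -0.146
vertex -1.861 3.626 -0.6
vertex -3.693 4.074 -1.91
endloop
endfacet
facet normal -0.562 0.071 -0.824
outer loop
vertex -3.064 3.778 -2.364
vertex -3.45 2.698 -2.194
vertex -3.693 4.074 -1.91
endloop
endfacet
facet normal 0.333 0.932 -0.147
outer loop
vertex -3.693 4.074 -1.91
vertex -1.861 3.626 -0.6
vertex -3.064 3.778 -2.364
endloop
endfacet
facet normal 0.757 -0.357 -0.547
outer loop
vertex -3.064 3.778 -2.364
vertex -2.247 2.546 -0.43
vertex -3.45 2.698 -2.194
endloop
endfacet
facet normal 0.757 -0.357 -0.547
outer loop
vertex -1.861 3.626 -0.6
vertex -2.247 2.546 -0.43
vertex -3.064 3.778 -2.364
endloop
endfacet

endsolid
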